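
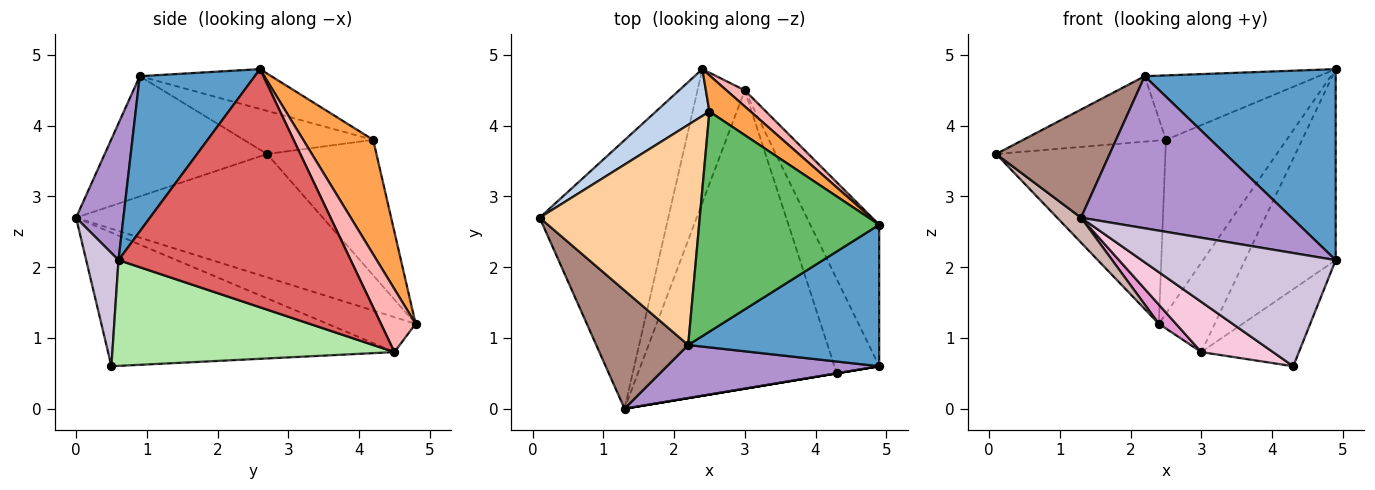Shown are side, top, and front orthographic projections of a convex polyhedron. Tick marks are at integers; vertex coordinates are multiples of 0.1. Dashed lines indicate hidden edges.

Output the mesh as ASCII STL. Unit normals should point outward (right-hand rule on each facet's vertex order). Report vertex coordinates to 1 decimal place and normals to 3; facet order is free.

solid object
 facet normal 0.436 -0.723 0.536
  outer loop
   vertex 2.2 0.9 4.7
   vertex 4.9 0.6 2.1
   vertex 4.9 2.6 4.8
  endloop
 endfacet
 facet normal -0.531 0.821 0.210
  outer loop
   vertex 2.5 4.2 3.8
   vertex 2.4 4.8 1.2
   vertex 0.1 2.7 3.6
  endloop
 endfacet
 facet normal 0.494 0.851 0.177
  outer loop
   vertex 2.5 4.2 3.8
   vertex 4.9 2.6 4.8
   vertex 2.4 4.8 1.2
  endloop
 endfacet
 facet normal -0.250 0.276 0.928
  outer loop
   vertex 2.5 4.2 3.8
   vertex 0.1 2.7 3.6
   vertex 2.2 0.9 4.7
  endloop
 endfacet
 facet normal -0.208 0.275 0.939
  outer loop
   vertex 2.5 4.2 3.8
   vertex 2.2 0.9 4.7
   vertex 4.9 2.6 4.8
  endloop
 endfacet
 facet normal 0.877 0.304 -0.371
  outer loop
   vertex 3.0 4.5 0.8
   vertex 4.9 0.6 2.1
   vertex 4.3 0.5 0.6
  endloop
 endfacet
 facet normal 0.899 0.351 -0.260
  outer loop
   vertex 3.0 4.5 0.8
   vertex 4.9 2.6 4.8
   vertex 4.9 0.6 2.1
  endloop
 endfacet
 facet normal 0.521 0.840 0.152
  outer loop
   vertex 3.0 4.5 0.8
   vertex 2.4 4.8 1.2
   vertex 4.9 2.6 4.8
  endloop
 endfacet
 facet normal 0.208 -0.924 0.322
  outer loop
   vertex 1.3 0.0 2.7
   vertex 4.9 0.6 2.1
   vertex 2.2 0.9 4.7
  endloop
 endfacet
 facet normal 0.164 -0.986 0.000
  outer loop
   vertex 1.3 0.0 2.7
   vertex 4.3 0.5 0.6
   vertex 4.9 0.6 2.1
  endloop
 endfacet
 facet normal -0.694 -0.486 0.531
  outer loop
   vertex 1.3 0.0 2.7
   vertex 2.2 0.9 4.7
   vertex 0.1 2.7 3.6
  endloop
 endfacet
 facet normal -0.691 -0.067 -0.720
  outer loop
   vertex 1.3 0.0 2.7
   vertex 0.1 2.7 3.6
   vertex 2.4 4.8 1.2
  endloop
 endfacet
 facet normal -0.590 -0.115 -0.799
  outer loop
   vertex 1.3 0.0 2.7
   vertex 2.4 4.8 1.2
   vertex 3.0 4.5 0.8
  endloop
 endfacet
 facet normal -0.552 -0.138 -0.822
  outer loop
   vertex 1.3 0.0 2.7
   vertex 3.0 4.5 0.8
   vertex 4.3 0.5 0.6
  endloop
 endfacet
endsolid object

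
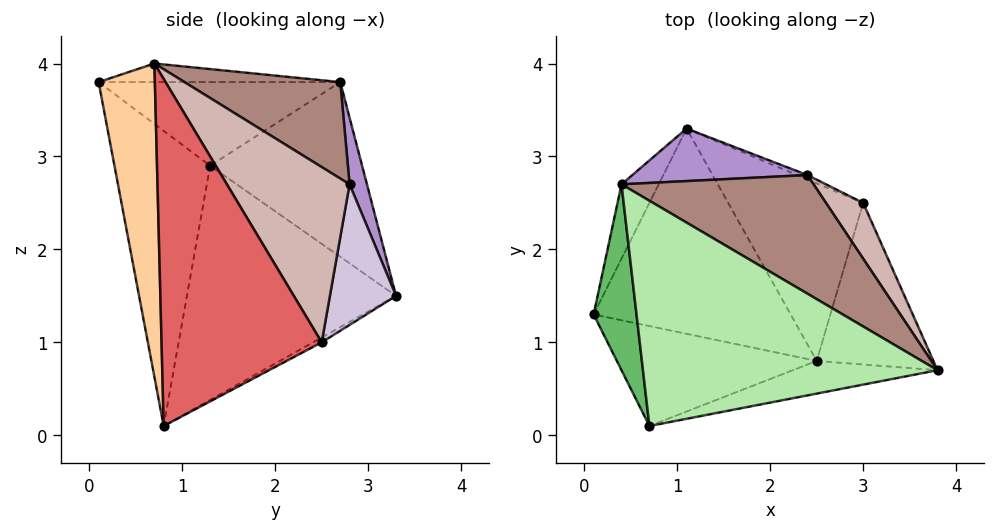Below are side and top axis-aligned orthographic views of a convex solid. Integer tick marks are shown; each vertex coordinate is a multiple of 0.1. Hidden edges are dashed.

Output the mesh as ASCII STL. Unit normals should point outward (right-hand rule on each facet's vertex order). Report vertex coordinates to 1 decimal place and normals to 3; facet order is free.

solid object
 facet normal -0.763 -0.068 -0.642
  outer loop
   vertex 2.5 0.8 0.1
   vertex 0.1 1.3 2.9
   vertex 1.1 3.3 1.5
  endloop
 endfacet
 facet normal -0.925 0.325 -0.197
  outer loop
   vertex 0.4 2.7 3.8
   vertex 1.1 3.3 1.5
   vertex 0.1 1.3 2.9
  endloop
 endfacet
 facet normal -0.636 -0.641 -0.430
  outer loop
   vertex 0.7 0.1 3.8
   vertex 0.1 1.3 2.9
   vertex 2.5 0.8 0.1
  endloop
 endfacet
 facet normal 0.195 -0.977 -0.090
  outer loop
   vertex 0.7 0.1 3.8
   vertex 2.5 0.8 0.1
   vertex 3.8 0.7 4.0
  endloop
 endfacet
 facet normal -0.885 -0.102 0.454
  outer loop
   vertex 0.7 0.1 3.8
   vertex 0.4 2.7 3.8
   vertex 0.1 1.3 2.9
  endloop
 endfacet
 facet normal -0.063 -0.007 0.998
  outer loop
   vertex 0.7 0.1 3.8
   vertex 3.8 0.7 4.0
   vertex 0.4 2.7 3.8
  endloop
 endfacet
 facet normal 0.942 -0.109 -0.317
  outer loop
   vertex 3.0 2.5 1.0
   vertex 3.8 0.7 4.0
   vertex 2.5 0.8 0.1
  endloop
 endfacet
 facet normal -0.031 0.475 -0.879
  outer loop
   vertex 3.0 2.5 1.0
   vertex 2.5 0.8 0.1
   vertex 1.1 3.3 1.5
  endloop
 endfacet
 facet normal 0.107 0.954 0.281
  outer loop
   vertex 2.4 2.8 2.7
   vertex 1.1 3.3 1.5
   vertex 0.4 2.7 3.8
  endloop
 endfacet
 facet normal 0.382 0.924 -0.028
  outer loop
   vertex 2.4 2.8 2.7
   vertex 3.0 2.5 1.0
   vertex 1.1 3.3 1.5
  endloop
 endfacet
 facet normal 0.342 0.649 0.680
  outer loop
   vertex 2.4 2.8 2.7
   vertex 0.4 2.7 3.8
   vertex 3.8 0.7 4.0
  endloop
 endfacet
 facet normal 0.771 0.615 0.164
  outer loop
   vertex 2.4 2.8 2.7
   vertex 3.8 0.7 4.0
   vertex 3.0 2.5 1.0
  endloop
 endfacet
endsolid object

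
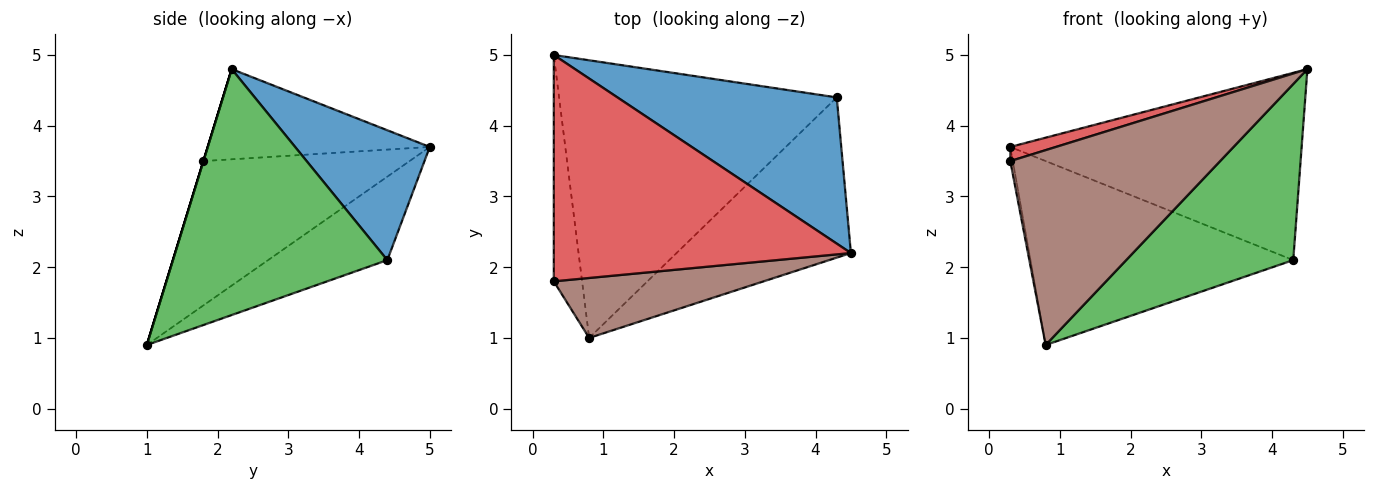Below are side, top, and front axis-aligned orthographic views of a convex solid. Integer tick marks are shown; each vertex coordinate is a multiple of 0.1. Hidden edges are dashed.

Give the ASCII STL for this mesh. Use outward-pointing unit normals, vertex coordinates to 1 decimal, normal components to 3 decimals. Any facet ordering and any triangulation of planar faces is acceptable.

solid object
 facet normal 0.342 0.741 0.578
  outer loop
   vertex 4.3 4.4 2.1
   vertex 0.3 5.0 3.7
   vertex 4.5 2.2 4.8
  endloop
 endfacet
 facet normal -0.243 0.536 -0.809
  outer loop
   vertex 4.3 4.4 2.1
   vertex 0.8 1.0 0.9
   vertex 0.3 5.0 3.7
  endloop
 endfacet
 facet normal 0.688 -0.536 -0.488
  outer loop
   vertex 4.3 4.4 2.1
   vertex 4.5 2.2 4.8
   vertex 0.8 1.0 0.9
  endloop
 endfacet
 facet normal -0.290 -0.060 0.955
  outer loop
   vertex 0.3 1.8 3.5
   vertex 4.5 2.2 4.8
   vertex 0.3 5.0 3.7
  endloop
 endfacet
 facet normal -0.981 0.012 -0.192
  outer loop
   vertex 0.3 1.8 3.5
   vertex 0.3 5.0 3.7
   vertex 0.8 1.0 0.9
  endloop
 endfacet
 facet normal 0.000 -0.956 0.294
  outer loop
   vertex 0.3 1.8 3.5
   vertex 0.8 1.0 0.9
   vertex 4.5 2.2 4.8
  endloop
 endfacet
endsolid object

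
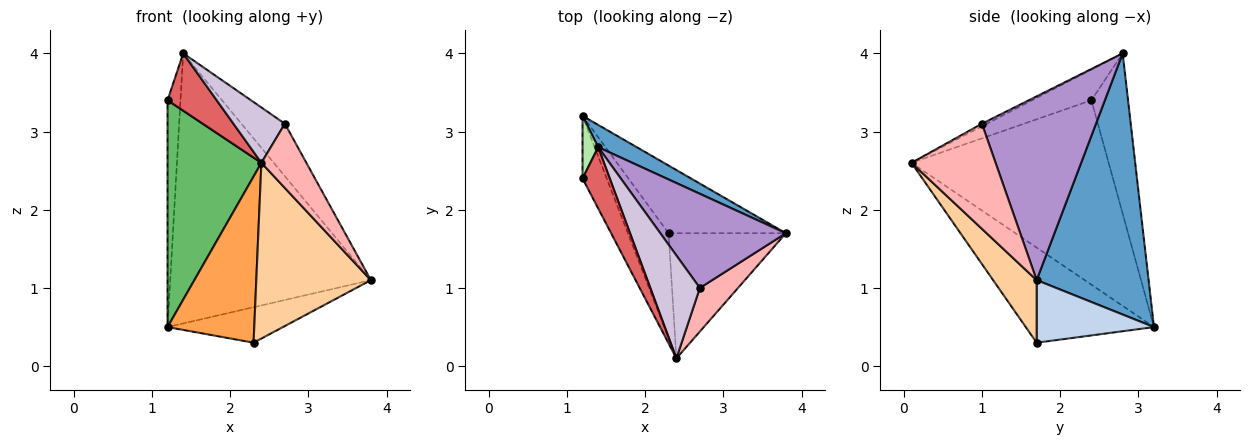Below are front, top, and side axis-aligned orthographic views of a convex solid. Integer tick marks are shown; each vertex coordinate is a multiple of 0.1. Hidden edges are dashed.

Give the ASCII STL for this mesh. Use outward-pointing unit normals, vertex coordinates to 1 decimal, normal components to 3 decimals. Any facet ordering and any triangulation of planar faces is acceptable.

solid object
 facet normal 0.486 0.871 0.072
  outer loop
   vertex 1.4 2.8 4.0
   vertex 3.8 1.7 1.1
   vertex 1.2 3.2 0.5
  endloop
 endfacet
 facet normal 0.427 0.420 -0.801
  outer loop
   vertex 2.3 1.7 0.3
   vertex 1.2 3.2 0.5
   vertex 3.8 1.7 1.1
  endloop
 endfacet
 facet normal -0.781 -0.528 -0.333
  outer loop
   vertex 2.3 1.7 0.3
   vertex 2.4 0.1 2.6
   vertex 1.2 3.2 0.5
  endloop
 endfacet
 facet normal 0.296 -0.778 -0.554
  outer loop
   vertex 2.3 1.7 0.3
   vertex 3.8 1.7 1.1
   vertex 2.4 0.1 2.6
  endloop
 endfacet
 facet normal -0.897 -0.427 -0.118
  outer loop
   vertex 1.2 2.4 3.4
   vertex 1.2 3.2 0.5
   vertex 2.4 0.1 2.6
  endloop
 endfacet
 facet normal -0.939 0.332 0.092
  outer loop
   vertex 1.2 2.4 3.4
   vertex 1.4 2.8 4.0
   vertex 1.2 3.2 0.5
  endloop
 endfacet
 facet normal -0.636 -0.528 0.564
  outer loop
   vertex 1.2 2.4 3.4
   vertex 2.4 0.1 2.6
   vertex 1.4 2.8 4.0
  endloop
 endfacet
 facet normal 0.840 -0.449 0.305
  outer loop
   vertex 2.7 1.0 3.1
   vertex 2.4 0.1 2.6
   vertex 3.8 1.7 1.1
  endloop
 endfacet
 facet normal 0.788 0.300 0.538
  outer loop
   vertex 2.7 1.0 3.1
   vertex 3.8 1.7 1.1
   vertex 1.4 2.8 4.0
  endloop
 endfacet
 facet normal -0.046 -0.473 0.880
  outer loop
   vertex 2.7 1.0 3.1
   vertex 1.4 2.8 4.0
   vertex 2.4 0.1 2.6
  endloop
 endfacet
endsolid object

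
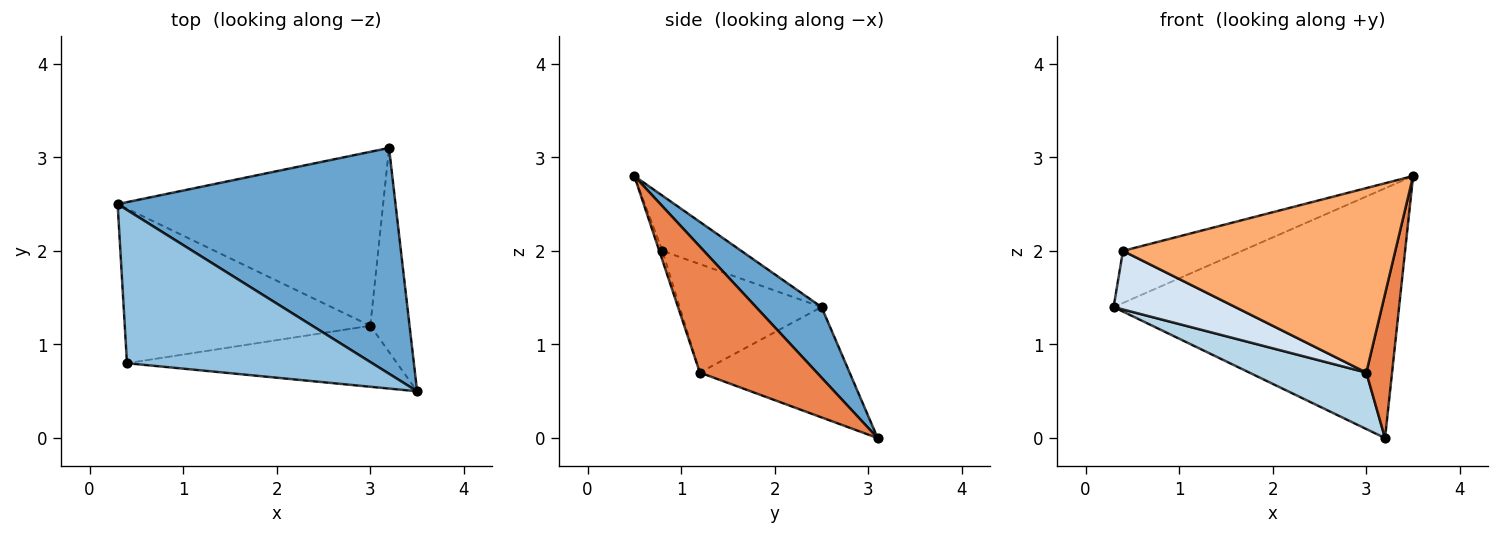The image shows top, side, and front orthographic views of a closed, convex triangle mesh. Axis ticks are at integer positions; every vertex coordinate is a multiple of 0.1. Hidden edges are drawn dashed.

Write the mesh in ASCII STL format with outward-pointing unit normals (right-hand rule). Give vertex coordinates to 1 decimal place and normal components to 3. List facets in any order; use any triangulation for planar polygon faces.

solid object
 facet normal 0.168 0.731 0.661
  outer loop
   vertex 3.2 3.1 0.0
   vertex 0.3 2.5 1.4
   vertex 3.5 0.5 2.8
  endloop
 endfacet
 facet normal -0.209 0.315 0.926
  outer loop
   vertex 0.4 0.8 2.0
   vertex 3.5 0.5 2.8
   vertex 0.3 2.5 1.4
  endloop
 endfacet
 facet normal -0.368 -0.287 -0.885
  outer loop
   vertex 3.0 1.2 0.7
   vertex 0.3 2.5 1.4
   vertex 3.2 3.1 0.0
  endloop
 endfacet
 facet normal -0.382 -0.328 -0.864
  outer loop
   vertex 3.0 1.2 0.7
   vertex 0.4 0.8 2.0
   vertex 0.3 2.5 1.4
  endloop
 endfacet
 facet normal 0.934 -0.206 -0.291
  outer loop
   vertex 3.0 1.2 0.7
   vertex 3.2 3.1 0.0
   vertex 3.5 0.5 2.8
  endloop
 endfacet
 facet normal -0.011 -0.949 -0.314
  outer loop
   vertex 3.0 1.2 0.7
   vertex 3.5 0.5 2.8
   vertex 0.4 0.8 2.0
  endloop
 endfacet
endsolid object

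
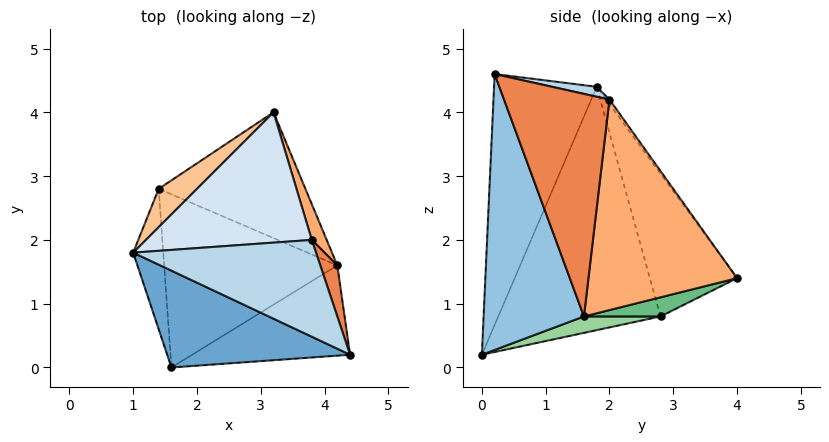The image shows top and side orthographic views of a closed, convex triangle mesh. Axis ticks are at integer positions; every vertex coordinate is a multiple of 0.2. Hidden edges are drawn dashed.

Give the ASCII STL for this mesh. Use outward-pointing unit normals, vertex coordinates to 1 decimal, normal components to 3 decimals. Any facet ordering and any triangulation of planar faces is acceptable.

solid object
 facet normal -0.420 -0.854 0.306
  outer loop
   vertex 1.6 0.0 0.2
   vertex 4.4 0.2 4.6
   vertex 1.0 1.8 4.4
  endloop
 endfacet
 facet normal 0.549 -0.774 -0.314
  outer loop
   vertex 4.2 1.6 0.8
   vertex 4.4 0.2 4.6
   vertex 1.6 0.0 0.2
  endloop
 endfacet
 facet normal 0.053 0.233 0.971
  outer loop
   vertex 3.8 2.0 4.2
   vertex 1.0 1.8 4.4
   vertex 4.4 0.2 4.6
  endloop
 endfacet
 facet normal -0.016 0.812 0.583
  outer loop
   vertex 3.8 2.0 4.2
   vertex 3.2 4.0 1.4
   vertex 1.0 1.8 4.4
  endloop
 endfacet
 facet normal 0.941 0.330 0.072
  outer loop
   vertex 3.8 2.0 4.2
   vertex 4.4 0.2 4.6
   vertex 4.2 1.6 0.8
  endloop
 endfacet
 facet normal 0.927 0.370 0.066
  outer loop
   vertex 3.8 2.0 4.2
   vertex 4.2 1.6 0.8
   vertex 3.2 4.0 1.4
  endloop
 endfacet
 facet normal -0.583 0.797 0.157
  outer loop
   vertex 1.4 2.8 0.8
   vertex 1.0 1.8 4.4
   vertex 3.2 4.0 1.4
  endloop
 endfacet
 facet normal -0.991 -0.045 -0.123
  outer loop
   vertex 1.4 2.8 0.8
   vertex 1.6 0.0 0.2
   vertex 1.0 1.8 4.4
  endloop
 endfacet
 facet normal 0.124 0.289 -0.949
  outer loop
   vertex 1.4 2.8 0.8
   vertex 3.2 4.0 1.4
   vertex 4.2 1.6 0.8
  endloop
 endfacet
 facet normal 0.092 0.215 -0.972
  outer loop
   vertex 1.4 2.8 0.8
   vertex 4.2 1.6 0.8
   vertex 1.6 0.0 0.2
  endloop
 endfacet
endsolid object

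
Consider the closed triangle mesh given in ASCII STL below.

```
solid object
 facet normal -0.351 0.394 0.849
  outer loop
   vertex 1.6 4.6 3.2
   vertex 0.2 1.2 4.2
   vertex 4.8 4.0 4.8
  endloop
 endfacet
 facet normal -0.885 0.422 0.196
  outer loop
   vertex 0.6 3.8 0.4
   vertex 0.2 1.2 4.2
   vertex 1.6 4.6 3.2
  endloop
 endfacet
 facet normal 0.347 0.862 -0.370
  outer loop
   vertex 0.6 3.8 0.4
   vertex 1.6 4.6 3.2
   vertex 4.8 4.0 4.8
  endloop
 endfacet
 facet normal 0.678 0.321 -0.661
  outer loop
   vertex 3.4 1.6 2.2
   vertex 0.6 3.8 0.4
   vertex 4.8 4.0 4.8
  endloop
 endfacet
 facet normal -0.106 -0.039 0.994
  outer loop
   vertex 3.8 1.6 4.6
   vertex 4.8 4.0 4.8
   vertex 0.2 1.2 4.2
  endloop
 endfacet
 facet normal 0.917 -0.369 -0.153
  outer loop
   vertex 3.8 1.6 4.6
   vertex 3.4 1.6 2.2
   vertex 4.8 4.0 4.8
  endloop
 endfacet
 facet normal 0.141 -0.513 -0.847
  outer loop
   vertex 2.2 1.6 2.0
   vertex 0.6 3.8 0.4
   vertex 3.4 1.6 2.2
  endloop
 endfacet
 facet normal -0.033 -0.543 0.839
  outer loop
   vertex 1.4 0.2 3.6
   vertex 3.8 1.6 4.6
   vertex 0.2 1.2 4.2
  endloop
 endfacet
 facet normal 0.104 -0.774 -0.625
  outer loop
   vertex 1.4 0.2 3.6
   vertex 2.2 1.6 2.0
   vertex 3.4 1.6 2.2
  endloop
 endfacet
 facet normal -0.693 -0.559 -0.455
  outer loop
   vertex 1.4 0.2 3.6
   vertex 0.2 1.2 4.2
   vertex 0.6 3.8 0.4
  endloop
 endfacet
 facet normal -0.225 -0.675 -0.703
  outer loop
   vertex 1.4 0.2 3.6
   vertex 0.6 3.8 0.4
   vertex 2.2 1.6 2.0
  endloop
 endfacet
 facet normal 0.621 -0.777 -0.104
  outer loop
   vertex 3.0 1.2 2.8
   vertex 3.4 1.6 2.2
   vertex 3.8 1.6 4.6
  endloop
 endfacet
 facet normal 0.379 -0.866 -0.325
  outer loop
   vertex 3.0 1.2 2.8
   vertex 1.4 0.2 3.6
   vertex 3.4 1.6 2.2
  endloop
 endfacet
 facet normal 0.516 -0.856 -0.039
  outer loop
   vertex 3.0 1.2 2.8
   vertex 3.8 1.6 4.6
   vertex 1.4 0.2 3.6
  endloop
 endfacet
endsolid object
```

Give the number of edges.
21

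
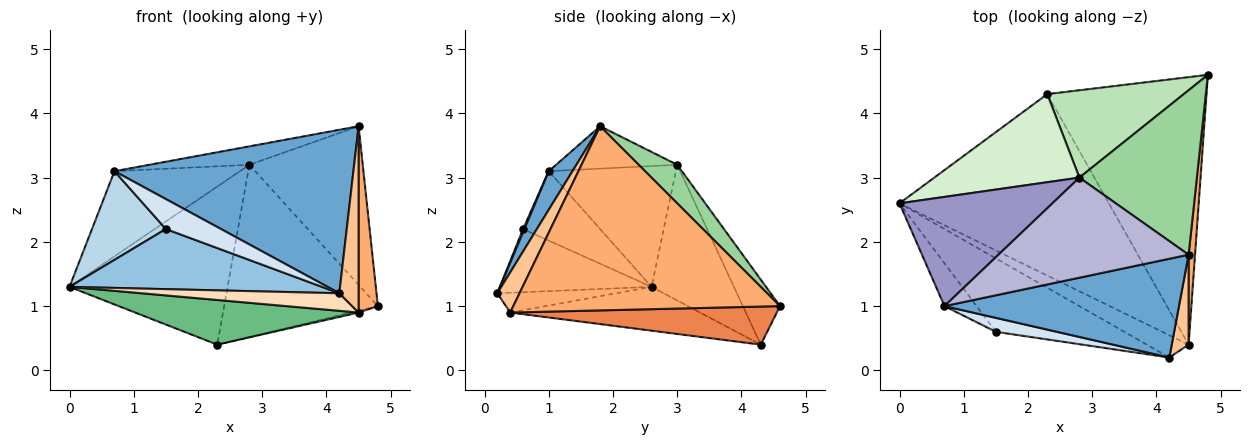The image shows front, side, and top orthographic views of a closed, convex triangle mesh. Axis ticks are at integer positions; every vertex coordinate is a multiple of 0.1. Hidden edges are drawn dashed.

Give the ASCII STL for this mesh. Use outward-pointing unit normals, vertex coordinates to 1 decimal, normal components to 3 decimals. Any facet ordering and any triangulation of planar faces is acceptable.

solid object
 facet normal 0.085 -0.853 0.515
  outer loop
   vertex 0.7 1.0 3.1
   vertex 4.2 0.2 1.2
   vertex 4.5 1.8 3.8
  endloop
 endfacet
 facet normal -0.356 -0.592 -0.723
  outer loop
   vertex 1.5 0.6 2.2
   vertex 0.0 2.6 1.3
   vertex 4.2 0.2 1.2
  endloop
 endfacet
 facet normal -0.685 -0.656 -0.317
  outer loop
   vertex 1.5 0.6 2.2
   vertex 0.7 1.0 3.1
   vertex 0.0 2.6 1.3
  endloop
 endfacet
 facet normal 0.022 -0.906 0.422
  outer loop
   vertex 1.5 0.6 2.2
   vertex 4.2 0.2 1.2
   vertex 0.7 1.0 3.1
  endloop
 endfacet
 facet normal 0.233 0.007 -0.973
  outer loop
   vertex 4.5 0.4 0.9
   vertex 2.3 4.3 0.4
   vertex 4.8 4.6 1.0
  endloop
 endfacet
 facet normal 0.997 -0.072 0.035
  outer loop
   vertex 4.5 0.4 0.9
   vertex 4.8 4.6 1.0
   vertex 4.5 1.8 3.8
  endloop
 endfacet
 facet normal 0.719 -0.626 0.302
  outer loop
   vertex 4.5 0.4 0.9
   vertex 4.5 1.8 3.8
   vertex 4.2 0.2 1.2
  endloop
 endfacet
 facet normal -0.349 -0.580 -0.736
  outer loop
   vertex 4.5 0.4 0.9
   vertex 4.2 0.2 1.2
   vertex 0.0 2.6 1.3
  endloop
 endfacet
 facet normal -0.199 -0.234 -0.952
  outer loop
   vertex 4.5 0.4 0.9
   vertex 0.0 2.6 1.3
   vertex 2.3 4.3 0.4
  endloop
 endfacet
 facet normal 0.230 0.676 0.700
  outer loop
   vertex 2.8 3.0 3.2
   vertex 4.5 1.8 3.8
   vertex 4.8 4.6 1.0
  endloop
 endfacet
 facet normal -0.211 0.872 0.442
  outer loop
   vertex 2.8 3.0 3.2
   vertex 4.8 4.6 1.0
   vertex 2.3 4.3 0.4
  endloop
 endfacet
 facet normal -0.414 0.795 0.443
  outer loop
   vertex 2.8 3.0 3.2
   vertex 2.3 4.3 0.4
   vertex 0.0 2.6 1.3
  endloop
 endfacet
 facet normal -0.529 0.522 0.669
  outer loop
   vertex 2.8 3.0 3.2
   vertex 0.0 2.6 1.3
   vertex 0.7 1.0 3.1
  endloop
 endfacet
 facet normal -0.214 0.177 0.961
  outer loop
   vertex 2.8 3.0 3.2
   vertex 0.7 1.0 3.1
   vertex 4.5 1.8 3.8
  endloop
 endfacet
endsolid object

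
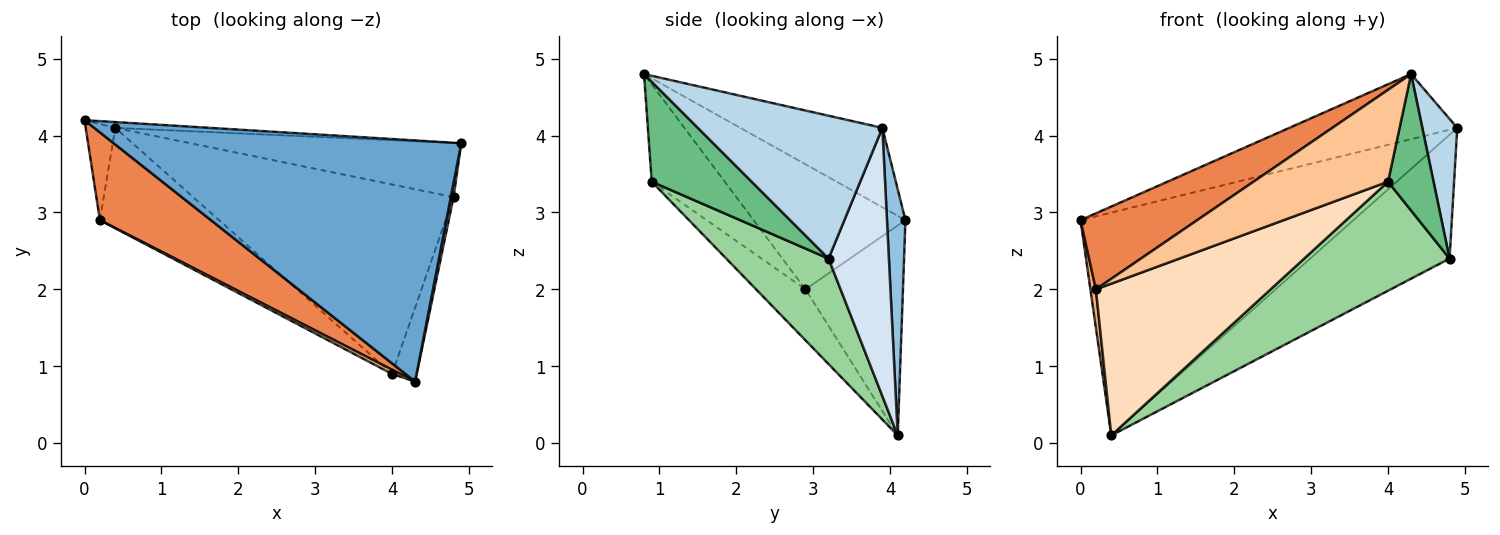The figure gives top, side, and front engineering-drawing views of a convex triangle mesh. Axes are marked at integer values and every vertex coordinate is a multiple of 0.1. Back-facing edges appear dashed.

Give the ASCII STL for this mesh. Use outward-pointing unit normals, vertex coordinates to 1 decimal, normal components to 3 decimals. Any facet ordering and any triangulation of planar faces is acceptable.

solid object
 facet normal -0.215 0.255 0.943
  outer loop
   vertex 4.3 0.8 4.8
   vertex 4.9 3.9 4.1
   vertex 0.0 4.2 2.9
  endloop
 endfacet
 facet normal 0.067 0.997 -0.026
  outer loop
   vertex 0.4 4.1 0.1
   vertex 0.0 4.2 2.9
   vertex 4.9 3.9 4.1
  endloop
 endfacet
 facet normal 0.982 -0.186 0.019
  outer loop
   vertex 4.8 3.2 2.4
   vertex 4.9 3.9 4.1
   vertex 4.3 0.8 4.8
  endloop
 endfacet
 facet normal 0.369 0.852 -0.372
  outer loop
   vertex 4.8 3.2 2.4
   vertex 0.4 4.1 0.1
   vertex 4.9 3.9 4.1
  endloop
 endfacet
 facet normal -0.648 -0.498 0.576
  outer loop
   vertex 0.2 2.9 2.0
   vertex 4.3 0.8 4.8
   vertex 0.0 4.2 2.9
  endloop
 endfacet
 facet normal -0.989 -0.056 -0.139
  outer loop
   vertex 0.2 2.9 2.0
   vertex 0.0 4.2 2.9
   vertex 0.4 4.1 0.1
  endloop
 endfacet
 facet normal -0.477 -0.878 0.039
  outer loop
   vertex 4.0 0.9 3.4
   vertex 4.3 0.8 4.8
   vertex 0.2 2.9 2.0
  endloop
 endfacet
 facet normal -0.229 -0.812 -0.537
  outer loop
   vertex 4.0 0.9 3.4
   vertex 0.2 2.9 2.0
   vertex 0.4 4.1 0.1
  endloop
 endfacet
 facet normal 0.888 -0.404 -0.219
  outer loop
   vertex 4.0 0.9 3.4
   vertex 4.8 3.2 2.4
   vertex 4.3 0.8 4.8
  endloop
 endfacet
 facet normal 0.331 -0.471 -0.818
  outer loop
   vertex 4.0 0.9 3.4
   vertex 0.4 4.1 0.1
   vertex 4.8 3.2 2.4
  endloop
 endfacet
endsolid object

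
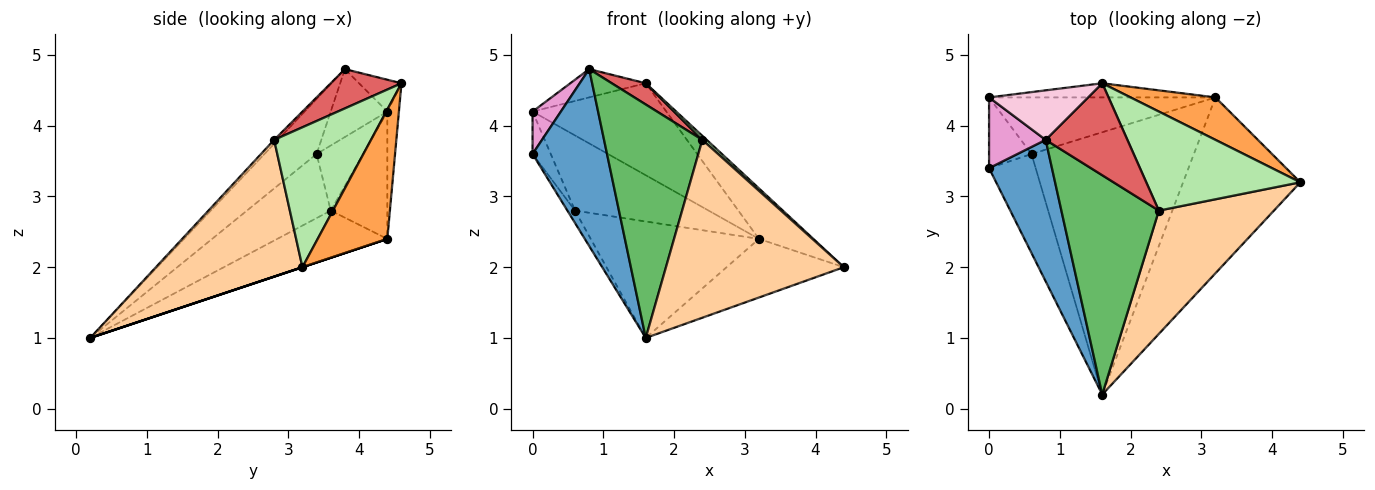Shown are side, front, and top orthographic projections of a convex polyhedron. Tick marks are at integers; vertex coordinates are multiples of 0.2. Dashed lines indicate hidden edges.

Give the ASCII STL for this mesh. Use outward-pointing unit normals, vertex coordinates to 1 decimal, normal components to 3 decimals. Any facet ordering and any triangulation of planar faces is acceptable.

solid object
 facet normal -0.480 -0.685 0.548
  outer loop
   vertex 0.8 3.8 4.8
   vertex 0.0 3.4 3.6
   vertex 1.6 0.2 1.0
  endloop
 endfacet
 facet normal 0.000 0.316 -0.949
  outer loop
   vertex 3.2 4.4 2.4
   vertex 4.4 3.2 2.0
   vertex 1.6 0.2 1.0
  endloop
 endfacet
 facet normal 0.700 0.547 0.459
  outer loop
   vertex 3.2 4.4 2.4
   vertex 1.6 4.6 4.6
   vertex 4.4 3.2 2.0
  endloop
 endfacet
 facet normal 0.561 -0.681 0.472
  outer loop
   vertex 2.4 2.8 3.8
   vertex 1.6 0.2 1.0
   vertex 4.4 3.2 2.0
  endloop
 endfacet
 facet normal -0.028 -0.729 0.684
  outer loop
   vertex 2.4 2.8 3.8
   vertex 0.8 3.8 4.8
   vertex 1.6 0.2 1.0
  endloop
 endfacet
 facet normal 0.672 -0.030 0.740
  outer loop
   vertex 2.4 2.8 3.8
   vertex 4.4 3.2 2.0
   vertex 1.6 4.6 4.6
  endloop
 endfacet
 facet normal 0.424 -0.204 0.882
  outer loop
   vertex 2.4 2.8 3.8
   vertex 1.6 4.6 4.6
   vertex 0.8 3.8 4.8
  endloop
 endfacet
 facet normal -0.807 0.073 -0.587
  outer loop
   vertex 0.6 3.6 2.8
   vertex 1.6 0.2 1.0
   vertex 0.0 3.4 3.6
  endloop
 endfacet
 facet normal -0.257 0.392 -0.883
  outer loop
   vertex 0.6 3.6 2.8
   vertex 3.2 4.4 2.4
   vertex 1.6 0.2 1.0
  endloop
 endfacet
 facet normal -0.085 0.985 -0.152
  outer loop
   vertex 0.0 4.4 4.2
   vertex 1.6 4.6 4.6
   vertex 3.2 4.4 2.4
  endloop
 endfacet
 facet normal -0.320 0.757 -0.570
  outer loop
   vertex 0.0 4.4 4.2
   vertex 3.2 4.4 2.4
   vertex 0.6 3.6 2.8
  endloop
 endfacet
 facet normal -0.796 0.311 -0.519
  outer loop
   vertex 0.0 4.4 4.2
   vertex 0.6 3.6 2.8
   vertex 0.0 3.4 3.6
  endloop
 endfacet
 facet normal -0.717 -0.359 0.598
  outer loop
   vertex 0.0 4.4 4.2
   vertex 0.0 3.4 3.6
   vertex 0.8 3.8 4.8
  endloop
 endfacet
 facet normal -0.269 0.478 0.836
  outer loop
   vertex 0.0 4.4 4.2
   vertex 0.8 3.8 4.8
   vertex 1.6 4.6 4.6
  endloop
 endfacet
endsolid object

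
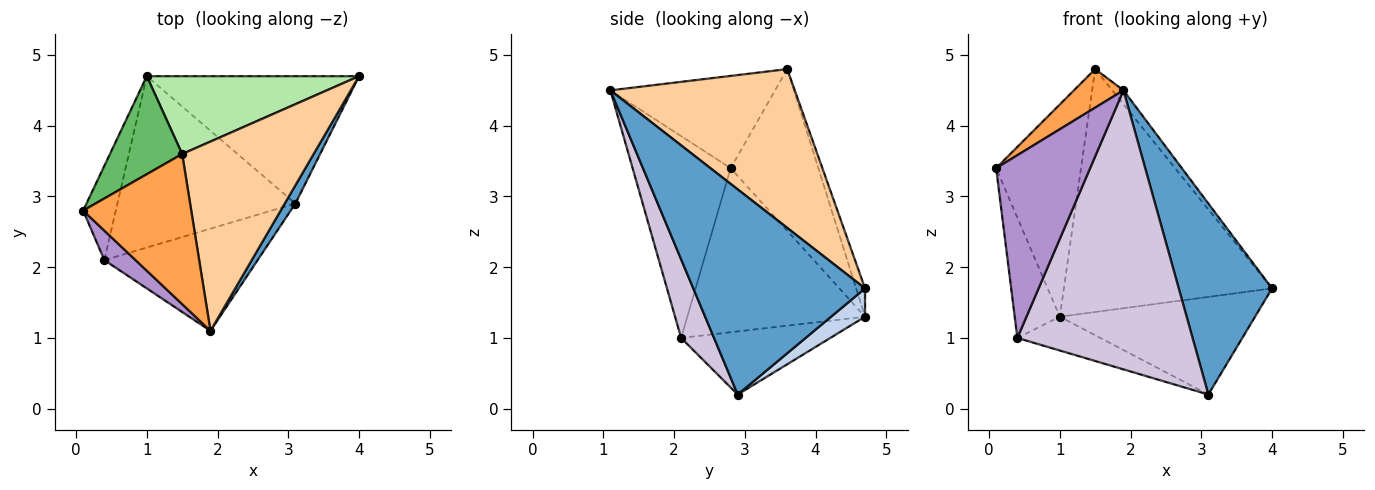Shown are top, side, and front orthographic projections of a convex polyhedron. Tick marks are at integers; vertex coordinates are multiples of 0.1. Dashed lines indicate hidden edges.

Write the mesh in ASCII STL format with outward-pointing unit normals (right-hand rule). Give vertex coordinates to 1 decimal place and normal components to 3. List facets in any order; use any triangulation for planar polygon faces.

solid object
 facet normal 0.878 -0.477 0.045
  outer loop
   vertex 3.1 2.9 0.2
   vertex 4.0 4.7 1.7
   vertex 1.9 1.1 4.5
  endloop
 endfacet
 facet normal 0.105 0.605 -0.789
  outer loop
   vertex 1.0 4.7 1.3
   vertex 4.0 4.7 1.7
   vertex 3.1 2.9 0.2
  endloop
 endfacet
 facet normal -0.637 -0.192 0.747
  outer loop
   vertex 1.5 3.6 4.8
   vertex 0.1 2.8 3.4
   vertex 1.9 1.1 4.5
  endloop
 endfacet
 facet normal 0.769 0.047 0.637
  outer loop
   vertex 1.5 3.6 4.8
   vertex 1.9 1.1 4.5
   vertex 4.0 4.7 1.7
  endloop
 endfacet
 facet normal -0.684 0.662 0.306
  outer loop
   vertex 1.5 3.6 4.8
   vertex 1.0 4.7 1.3
   vertex 0.1 2.8 3.4
  endloop
 endfacet
 facet normal -0.041 0.952 0.305
  outer loop
   vertex 1.5 3.6 4.8
   vertex 4.0 4.7 1.7
   vertex 1.0 4.7 1.3
  endloop
 endfacet
 facet normal -0.952 0.241 -0.189
  outer loop
   vertex 0.4 2.1 1.0
   vertex 0.1 2.8 3.4
   vertex 1.0 4.7 1.3
  endloop
 endfacet
 facet normal -0.329 0.183 -0.927
  outer loop
   vertex 0.4 2.1 1.0
   vertex 1.0 4.7 1.3
   vertex 3.1 2.9 0.2
  endloop
 endfacet
 facet normal -0.717 -0.688 0.111
  outer loop
   vertex 0.4 2.1 1.0
   vertex 1.9 1.1 4.5
   vertex 0.1 2.8 3.4
  endloop
 endfacet
 facet normal 0.174 -0.925 -0.339
  outer loop
   vertex 0.4 2.1 1.0
   vertex 3.1 2.9 0.2
   vertex 1.9 1.1 4.5
  endloop
 endfacet
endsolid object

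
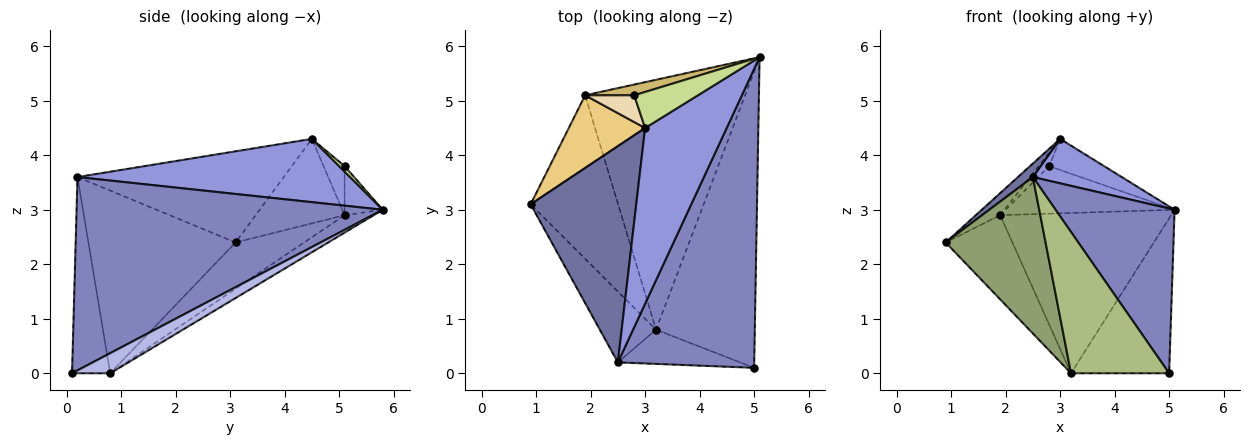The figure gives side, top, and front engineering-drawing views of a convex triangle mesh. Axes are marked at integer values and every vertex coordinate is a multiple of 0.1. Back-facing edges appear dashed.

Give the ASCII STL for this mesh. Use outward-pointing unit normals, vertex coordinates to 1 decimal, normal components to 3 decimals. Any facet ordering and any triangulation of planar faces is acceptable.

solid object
 facet normal -0.653 -0.047 0.756
  outer loop
   vertex 2.5 0.2 3.6
   vertex 3.0 4.5 4.3
   vertex 0.9 3.1 2.4
  endloop
 endfacet
 facet normal 0.779 -0.303 0.549
  outer loop
   vertex 2.5 0.2 3.6
   vertex 5.0 0.1 0.0
   vertex 5.1 5.8 3.0
  endloop
 endfacet
 facet normal 0.601 -0.196 0.775
  outer loop
   vertex 2.5 0.2 3.6
   vertex 5.1 5.8 3.0
   vertex 3.0 4.5 4.3
  endloop
 endfacet
 facet normal 0.177 0.456 -0.872
  outer loop
   vertex 3.2 0.8 0.0
   vertex 5.1 5.8 3.0
   vertex 5.0 0.1 0.0
  endloop
 endfacet
 facet normal -0.802 -0.544 -0.247
  outer loop
   vertex 3.2 0.8 0.0
   vertex 2.5 0.2 3.6
   vertex 0.9 3.1 2.4
  endloop
 endfacet
 facet normal -0.354 -0.909 -0.220
  outer loop
   vertex 3.2 0.8 0.0
   vertex 5.0 0.1 0.0
   vertex 2.5 0.2 3.6
  endloop
 endfacet
 facet normal 0.065 0.651 0.756
  outer loop
   vertex 2.8 5.1 3.8
   vertex 3.0 4.5 4.3
   vertex 5.1 5.8 3.0
  endloop
 endfacet
 facet normal -0.426 0.414 -0.805
  outer loop
   vertex 1.9 5.1 2.9
   vertex 3.2 0.8 0.0
   vertex 0.9 3.1 2.4
  endloop
 endfacet
 facet normal -0.091 0.538 -0.838
  outer loop
   vertex 1.9 5.1 2.9
   vertex 5.1 5.8 3.0
   vertex 3.2 0.8 0.0
  endloop
 endfacet
 facet normal -0.215 0.953 0.215
  outer loop
   vertex 1.9 5.1 2.9
   vertex 2.8 5.1 3.8
   vertex 5.1 5.8 3.0
  endloop
 endfacet
 facet normal -0.727 0.199 0.657
  outer loop
   vertex 1.9 5.1 2.9
   vertex 0.9 3.1 2.4
   vertex 3.0 4.5 4.3
  endloop
 endfacet
 facet normal -0.667 0.333 0.667
  outer loop
   vertex 1.9 5.1 2.9
   vertex 3.0 4.5 4.3
   vertex 2.8 5.1 3.8
  endloop
 endfacet
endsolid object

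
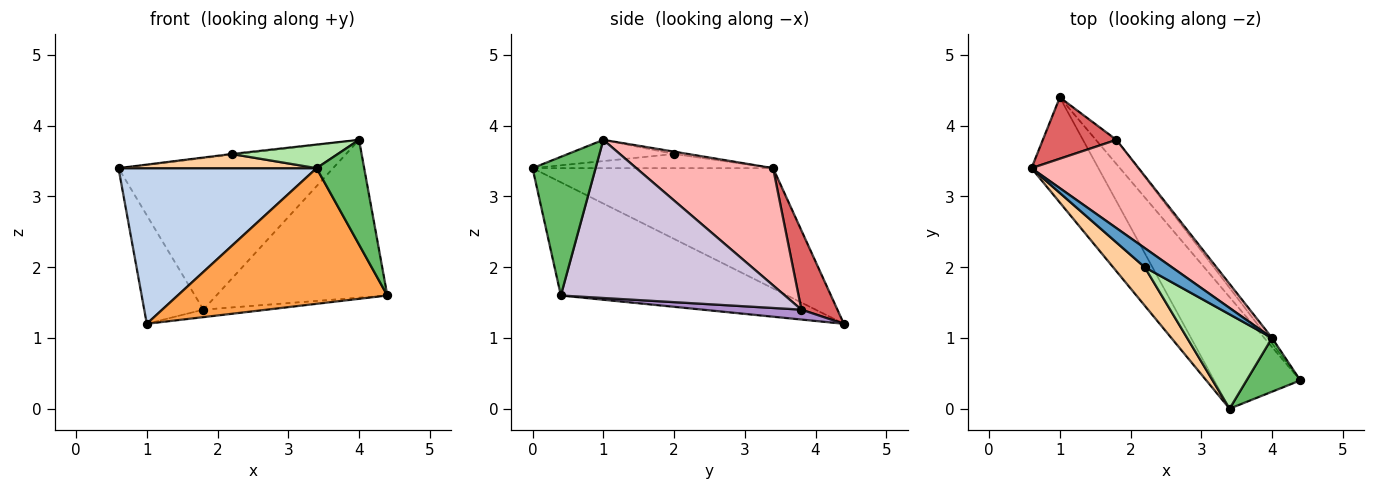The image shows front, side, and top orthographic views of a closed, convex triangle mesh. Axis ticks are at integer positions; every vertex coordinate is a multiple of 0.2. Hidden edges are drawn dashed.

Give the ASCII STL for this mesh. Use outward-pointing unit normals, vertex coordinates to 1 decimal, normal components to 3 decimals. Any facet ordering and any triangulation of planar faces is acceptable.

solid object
 facet normal -0.087 0.043 0.995
  outer loop
   vertex 2.2 2.0 3.6
   vertex 4.0 1.0 3.8
   vertex 0.6 3.4 3.4
  endloop
 endfacet
 facet normal -0.709 -0.584 -0.394
  outer loop
   vertex 3.4 0.0 3.4
   vertex 0.6 3.4 3.4
   vertex 1.0 4.4 1.2
  endloop
 endfacet
 facet normal -0.641 -0.593 -0.488
  outer loop
   vertex 3.4 0.0 3.4
   vertex 1.0 4.4 1.2
   vertex 4.4 0.4 1.6
  endloop
 endfacet
 facet normal -0.387 -0.319 0.865
  outer loop
   vertex 3.4 0.0 3.4
   vertex 2.2 2.0 3.6
   vertex 0.6 3.4 3.4
  endloop
 endfacet
 facet normal 0.762 -0.576 0.296
  outer loop
   vertex 3.4 0.0 3.4
   vertex 4.4 0.4 1.6
   vertex 4.0 1.0 3.8
  endloop
 endfacet
 facet normal -0.236 -0.236 0.943
  outer loop
   vertex 3.4 0.0 3.4
   vertex 4.0 1.0 3.8
   vertex 2.2 2.0 3.6
  endloop
 endfacet
 facet normal 0.468 0.769 0.435
  outer loop
   vertex 1.8 3.8 1.4
   vertex 1.0 4.4 1.2
   vertex 0.6 3.4 3.4
  endloop
 endfacet
 facet normal 0.482 0.757 0.441
  outer loop
   vertex 1.8 3.8 1.4
   vertex 0.6 3.4 3.4
   vertex 4.0 1.0 3.8
  endloop
 endfacet
 facet normal 0.419 0.269 -0.867
  outer loop
   vertex 1.8 3.8 1.4
   vertex 4.4 0.4 1.6
   vertex 1.0 4.4 1.2
  endloop
 endfacet
 facet normal 0.795 0.607 -0.021
  outer loop
   vertex 1.8 3.8 1.4
   vertex 4.0 1.0 3.8
   vertex 4.4 0.4 1.6
  endloop
 endfacet
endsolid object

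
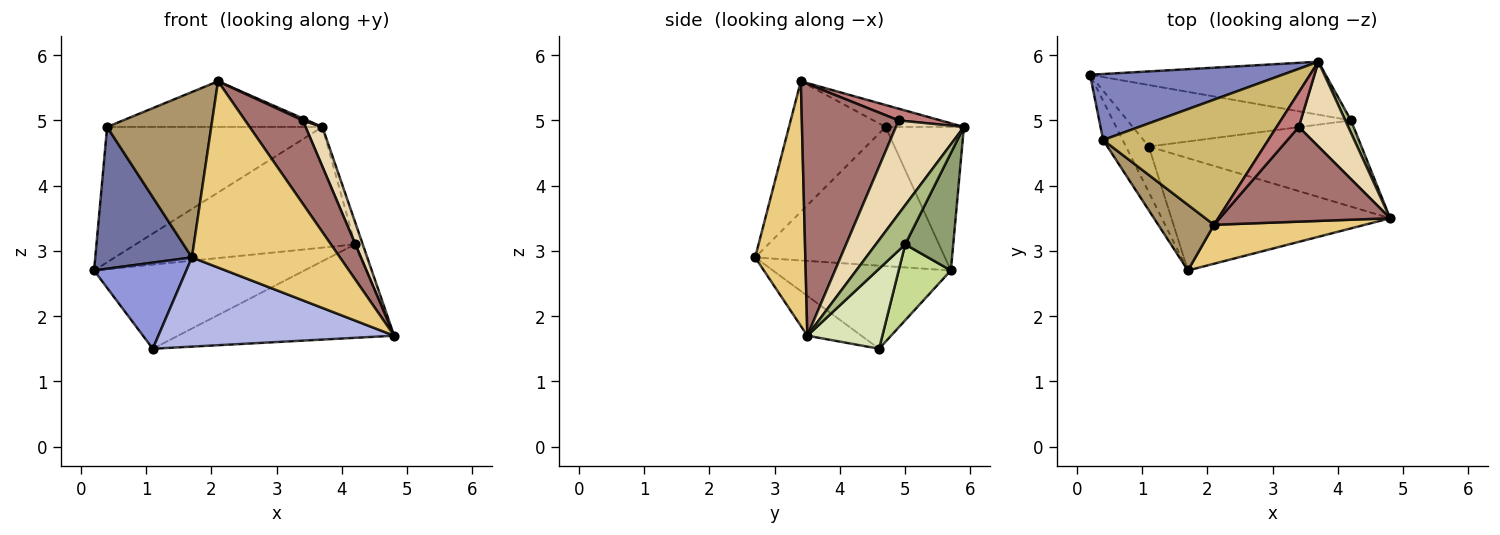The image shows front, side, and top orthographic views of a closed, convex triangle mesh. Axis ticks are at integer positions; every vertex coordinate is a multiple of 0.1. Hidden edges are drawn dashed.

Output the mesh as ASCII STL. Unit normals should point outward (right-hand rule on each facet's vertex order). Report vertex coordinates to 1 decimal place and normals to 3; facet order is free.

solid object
 facet normal -0.884 -0.450 -0.124
  outer loop
   vertex 0.4 4.7 4.9
   vertex 0.2 5.7 2.7
   vertex 1.7 2.7 2.9
  endloop
 endfacet
 facet normal -0.311 0.854 0.417
  outer loop
   vertex 0.4 4.7 4.9
   vertex 3.7 5.9 4.9
   vertex 0.2 5.7 2.7
  endloop
 endfacet
 facet normal -0.863 -0.447 -0.237
  outer loop
   vertex 1.1 4.6 1.5
   vertex 1.7 2.7 2.9
   vertex 0.2 5.7 2.7
  endloop
 endfacet
 facet normal -0.141 -0.616 -0.775
  outer loop
   vertex 1.1 4.6 1.5
   vertex 4.8 3.5 1.7
   vertex 1.7 2.7 2.9
  endloop
 endfacet
 facet normal 0.197 0.898 -0.394
  outer loop
   vertex 4.2 5.0 3.1
   vertex 0.2 5.7 2.7
   vertex 3.7 5.9 4.9
  endloop
 endfacet
 facet normal 0.957 0.253 0.140
  outer loop
   vertex 4.2 5.0 3.1
   vertex 3.7 5.9 4.9
   vertex 4.8 3.5 1.7
  endloop
 endfacet
 facet normal 0.196 0.792 -0.578
  outer loop
   vertex 4.2 5.0 3.1
   vertex 1.1 4.6 1.5
   vertex 0.2 5.7 2.7
  endloop
 endfacet
 facet normal 0.247 0.712 -0.657
  outer loop
   vertex 4.2 5.0 3.1
   vertex 4.8 3.5 1.7
   vertex 1.1 4.6 1.5
  endloop
 endfacet
 facet normal -0.653 -0.704 0.279
  outer loop
   vertex 2.1 3.4 5.6
   vertex 0.4 4.7 4.9
   vertex 1.7 2.7 2.9
  endloop
 endfacet
 facet normal -0.124 0.340 0.932
  outer loop
   vertex 2.1 3.4 5.6
   vertex 3.7 5.9 4.9
   vertex 0.4 4.7 4.9
  endloop
 endfacet
 facet normal 0.315 -0.929 0.194
  outer loop
   vertex 2.1 3.4 5.6
   vertex 1.7 2.7 2.9
   vertex 4.8 3.5 1.7
  endloop
 endfacet
 facet normal 0.864 -0.213 0.457
  outer loop
   vertex 3.4 4.9 5.0
   vertex 4.8 3.5 1.7
   vertex 3.7 5.9 4.9
  endloop
 endfacet
 facet normal 0.743 -0.442 0.503
  outer loop
   vertex 3.4 4.9 5.0
   vertex 2.1 3.4 5.6
   vertex 4.8 3.5 1.7
  endloop
 endfacet
 facet normal 0.467 -0.052 0.883
  outer loop
   vertex 3.4 4.9 5.0
   vertex 3.7 5.9 4.9
   vertex 2.1 3.4 5.6
  endloop
 endfacet
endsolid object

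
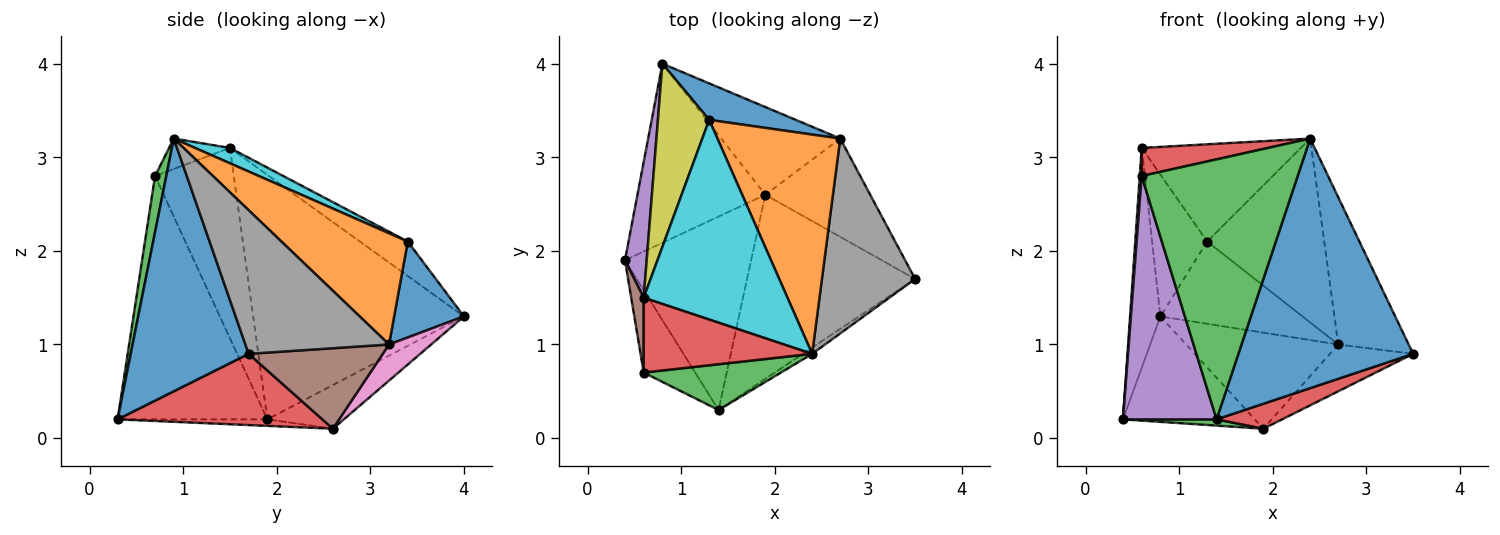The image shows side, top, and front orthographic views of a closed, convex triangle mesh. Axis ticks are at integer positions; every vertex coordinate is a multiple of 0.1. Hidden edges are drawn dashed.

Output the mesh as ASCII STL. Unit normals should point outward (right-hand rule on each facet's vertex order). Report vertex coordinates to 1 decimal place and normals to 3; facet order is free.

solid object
 facet normal 0.559 -0.829 -0.021
  outer loop
   vertex 1.4 0.3 0.2
   vertex 3.5 1.7 0.9
   vertex 2.4 0.9 3.2
  endloop
 endfacet
 facet normal -0.282 0.487 -0.827
  outer loop
   vertex 1.9 2.6 0.1
   vertex 0.4 1.9 0.2
   vertex 0.8 4.0 1.3
  endloop
 endfacet
 facet normal -0.052 -0.032 -0.998
  outer loop
   vertex 1.9 2.6 0.1
   vertex 1.4 0.3 0.2
   vertex 0.4 1.9 0.2
  endloop
 endfacet
 facet normal 0.387 -0.124 -0.914
  outer loop
   vertex 1.9 2.6 0.1
   vertex 3.5 1.7 0.9
   vertex 1.4 0.3 0.2
  endloop
 endfacet
 facet normal -0.986 0.142 0.088
  outer loop
   vertex 0.6 1.5 3.1
   vertex 0.8 4.0 1.3
   vertex 0.4 1.9 0.2
  endloop
 endfacet
 facet normal 0.570 0.353 -0.742
  outer loop
   vertex 2.7 3.2 1.0
   vertex 3.5 1.7 0.9
   vertex 1.9 2.6 0.1
  endloop
 endfacet
 facet normal 0.200 0.724 -0.661
  outer loop
   vertex 2.7 3.2 1.0
   vertex 1.9 2.6 0.1
   vertex 0.8 4.0 1.3
  endloop
 endfacet
 facet normal 0.776 0.380 0.503
  outer loop
   vertex 2.7 3.2 1.0
   vertex 2.4 0.9 3.2
   vertex 3.5 1.7 0.9
  endloop
 endfacet
 facet normal -0.469 0.540 0.698
  outer loop
   vertex 1.3 3.4 2.1
   vertex 0.8 4.0 1.3
   vertex 0.6 1.5 3.1
  endloop
 endfacet
 facet normal 0.096 0.436 0.895
  outer loop
   vertex 1.3 3.4 2.1
   vertex 0.6 1.5 3.1
   vertex 2.4 0.9 3.2
  endloop
 endfacet
 facet normal 0.410 0.834 0.370
  outer loop
   vertex 1.3 3.4 2.1
   vertex 2.7 3.2 1.0
   vertex 0.8 4.0 1.3
  endloop
 endfacet
 facet normal 0.570 0.528 0.630
  outer loop
   vertex 1.3 3.4 2.1
   vertex 2.4 0.9 3.2
   vertex 2.7 3.2 1.0
  endloop
 endfacet
 facet normal 0.071 -0.982 0.173
  outer loop
   vertex 0.6 0.7 2.8
   vertex 1.4 0.3 0.2
   vertex 2.4 0.9 3.2
  endloop
 endfacet
 facet normal -0.167 -0.346 0.923
  outer loop
   vertex 0.6 0.7 2.8
   vertex 2.4 0.9 3.2
   vertex 0.6 1.5 3.1
  endloop
 endfacet
 facet normal -0.835 -0.522 -0.177
  outer loop
   vertex 0.6 0.7 2.8
   vertex 0.4 1.9 0.2
   vertex 1.4 0.3 0.2
  endloop
 endfacet
 facet normal -0.998 -0.025 0.065
  outer loop
   vertex 0.6 0.7 2.8
   vertex 0.6 1.5 3.1
   vertex 0.4 1.9 0.2
  endloop
 endfacet
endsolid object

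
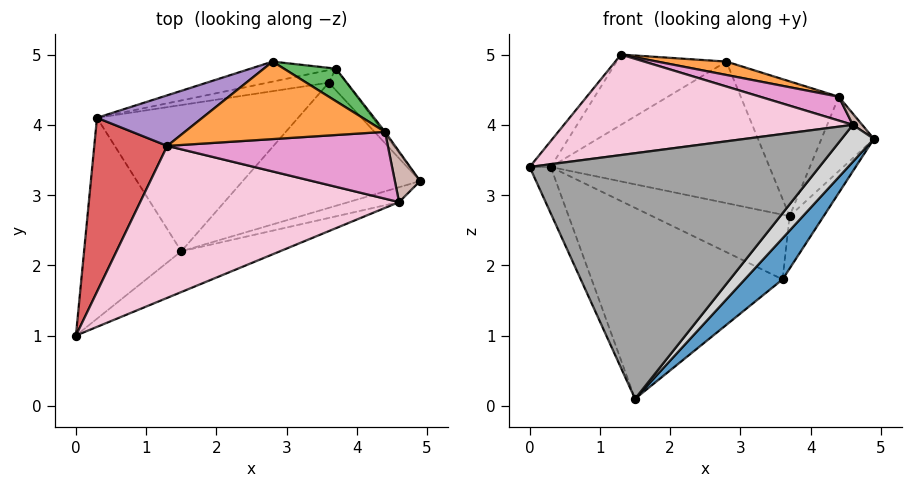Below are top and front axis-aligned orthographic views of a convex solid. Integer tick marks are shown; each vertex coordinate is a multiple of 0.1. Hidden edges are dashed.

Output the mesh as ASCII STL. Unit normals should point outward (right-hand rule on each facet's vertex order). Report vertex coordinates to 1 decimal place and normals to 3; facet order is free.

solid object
 facet normal 0.748 -0.207 -0.631
  outer loop
   vertex 3.6 4.6 1.8
   vertex 4.9 3.2 3.8
   vertex 1.5 2.2 0.1
  endloop
 endfacet
 facet normal 0.845 0.494 -0.204
  outer loop
   vertex 3.7 4.8 2.7
   vertex 4.9 3.2 3.8
   vertex 3.6 4.6 1.8
  endloop
 endfacet
 facet normal 0.198 -0.167 0.966
  outer loop
   vertex 4.4 3.9 4.4
   vertex 2.8 4.9 4.9
   vertex 1.3 3.7 5.0
  endloop
 endfacet
 facet normal 0.806 0.592 -0.019
  outer loop
   vertex 4.4 3.9 4.4
   vertex 4.9 3.2 3.8
   vertex 3.7 4.8 2.7
  endloop
 endfacet
 facet normal 0.563 0.804 0.194
  outer loop
   vertex 4.4 3.9 4.4
   vertex 3.7 4.8 2.7
   vertex 2.8 4.9 4.9
  endloop
 endfacet
 facet normal -0.919 0.089 -0.385
  outer loop
   vertex 0.3 4.1 3.4
   vertex 1.5 2.2 0.1
   vertex 0.0 1.0 3.4
  endloop
 endfacet
 facet normal -0.836 0.081 0.543
  outer loop
   vertex 0.3 4.1 3.4
   vertex 0.0 1.0 3.4
   vertex 1.3 3.7 5.0
  endloop
 endfacet
 facet normal -0.383 0.733 -0.562
  outer loop
   vertex 0.3 4.1 3.4
   vertex 3.6 4.6 1.8
   vertex 1.5 2.2 0.1
  endloop
 endfacet
 facet normal -0.521 0.693 0.499
  outer loop
   vertex 0.3 4.1 3.4
   vertex 1.3 3.7 5.0
   vertex 2.8 4.9 4.9
  endloop
 endfacet
 facet normal -0.227 0.964 -0.137
  outer loop
   vertex 0.3 4.1 3.4
   vertex 2.8 4.9 4.9
   vertex 3.7 4.8 2.7
  endloop
 endfacet
 facet normal -0.235 0.954 -0.186
  outer loop
   vertex 0.3 4.1 3.4
   vertex 3.7 4.8 2.7
   vertex 3.6 4.6 1.8
  endloop
 endfacet
 facet normal 0.655 -0.164 0.737
  outer loop
   vertex 4.6 2.9 4.0
   vertex 4.9 3.2 3.8
   vertex 4.4 3.9 4.4
  endloop
 endfacet
 facet normal 0.200 -0.329 0.923
  outer loop
   vertex 4.6 2.9 4.0
   vertex 4.4 3.9 4.4
   vertex 1.3 3.7 5.0
  endloop
 endfacet
 facet normal 0.118 -0.548 0.828
  outer loop
   vertex 4.6 2.9 4.0
   vertex 1.3 3.7 5.0
   vertex 0.0 1.0 3.4
  endloop
 endfacet
 facet normal 0.394 -0.907 -0.151
  outer loop
   vertex 4.6 2.9 4.0
   vertex 0.0 1.0 3.4
   vertex 1.5 2.2 0.1
  endloop
 endfacet
 facet normal 0.562 -0.768 -0.309
  outer loop
   vertex 4.6 2.9 4.0
   vertex 1.5 2.2 0.1
   vertex 4.9 3.2 3.8
  endloop
 endfacet
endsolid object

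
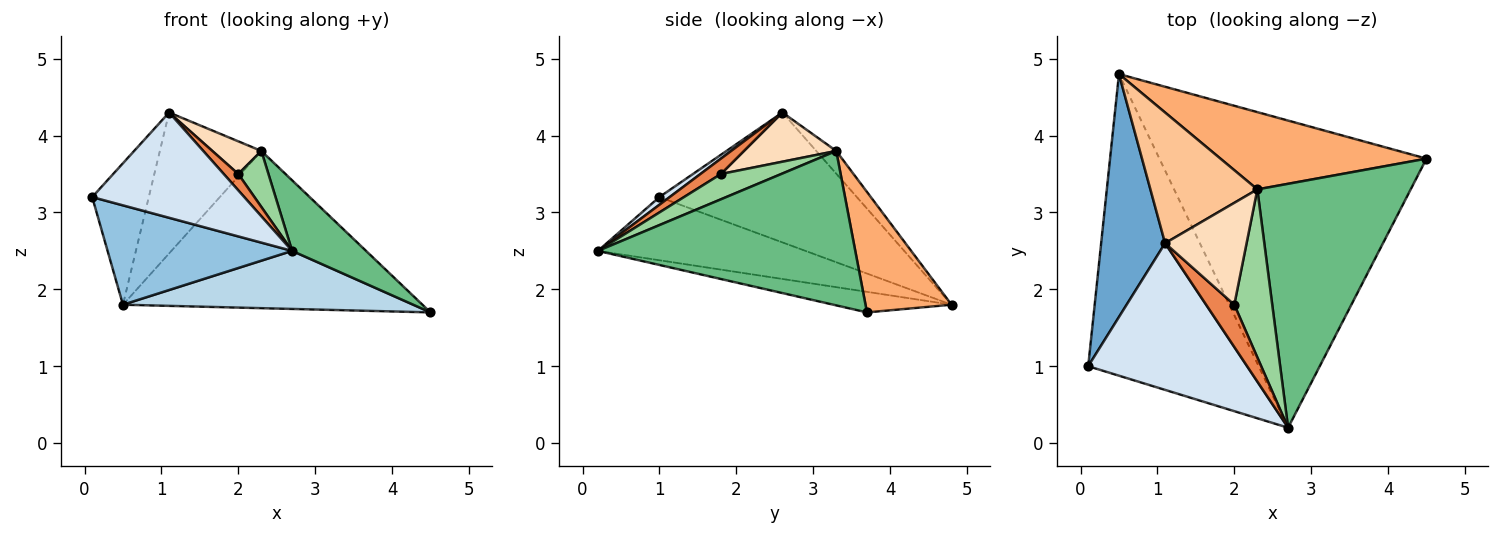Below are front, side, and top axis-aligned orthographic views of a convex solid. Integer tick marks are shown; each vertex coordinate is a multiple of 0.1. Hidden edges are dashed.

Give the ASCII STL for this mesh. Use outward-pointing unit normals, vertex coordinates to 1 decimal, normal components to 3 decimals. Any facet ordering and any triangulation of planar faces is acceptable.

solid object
 facet normal -0.869 0.249 0.428
  outer loop
   vertex 1.1 2.6 4.3
   vertex 0.5 4.8 1.8
   vertex 0.1 1.0 3.2
  endloop
 endfacet
 facet normal -0.332 -0.295 -0.896
  outer loop
   vertex 2.7 0.2 2.5
   vertex 0.1 1.0 3.2
   vertex 0.5 4.8 1.8
  endloop
 endfacet
 facet normal -0.075 -0.185 -0.980
  outer loop
   vertex 2.7 0.2 2.5
   vertex 0.5 4.8 1.8
   vertex 4.5 3.7 1.7
  endloop
 endfacet
 facet normal 0.039 -0.583 0.812
  outer loop
   vertex 2.7 0.2 2.5
   vertex 1.1 2.6 4.3
   vertex 0.1 1.0 3.2
  endloop
 endfacet
 facet normal 0.453 -0.321 0.831
  outer loop
   vertex 2.7 0.2 2.5
   vertex 2.0 1.8 3.5
   vertex 1.1 2.6 4.3
  endloop
 endfacet
 facet normal 0.250 0.869 0.427
  outer loop
   vertex 2.3 3.3 3.8
   vertex 4.5 3.7 1.7
   vertex 0.5 4.8 1.8
  endloop
 endfacet
 facet normal -0.143 0.726 0.673
  outer loop
   vertex 2.3 3.3 3.8
   vertex 0.5 4.8 1.8
   vertex 1.1 2.6 4.3
  endloop
 endfacet
 facet normal 0.498 -0.265 0.826
  outer loop
   vertex 2.3 3.3 3.8
   vertex 1.1 2.6 4.3
   vertex 2.0 1.8 3.5
  endloop
 endfacet
 facet normal 0.695 -0.200 0.690
  outer loop
   vertex 2.3 3.3 3.8
   vertex 2.7 0.2 2.5
   vertex 4.5 3.7 1.7
  endloop
 endfacet
 facet normal 0.535 -0.267 0.802
  outer loop
   vertex 2.3 3.3 3.8
   vertex 2.0 1.8 3.5
   vertex 2.7 0.2 2.5
  endloop
 endfacet
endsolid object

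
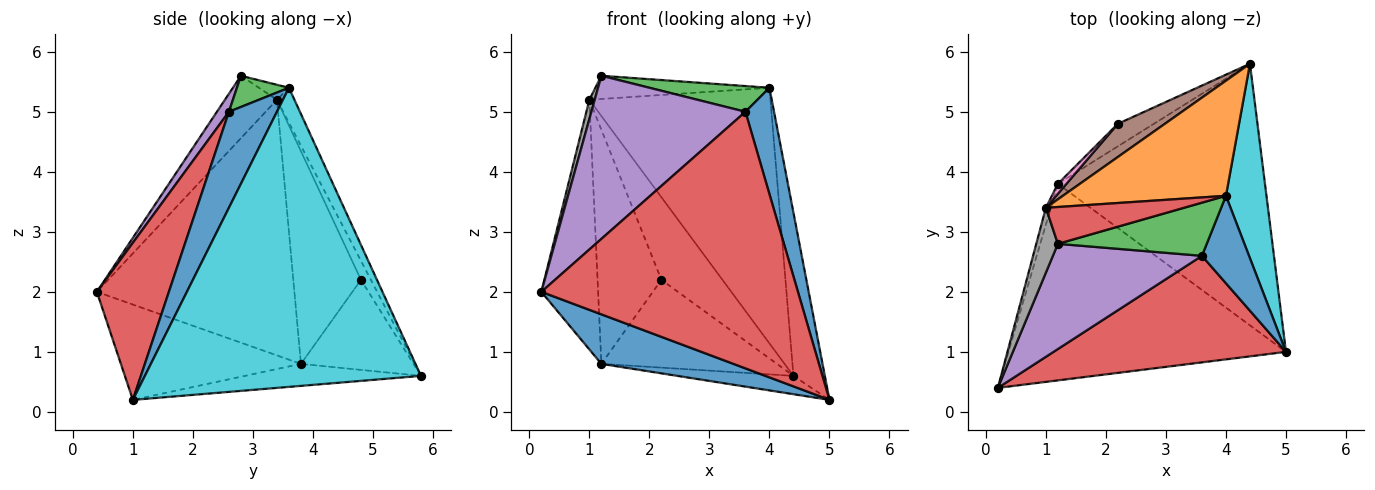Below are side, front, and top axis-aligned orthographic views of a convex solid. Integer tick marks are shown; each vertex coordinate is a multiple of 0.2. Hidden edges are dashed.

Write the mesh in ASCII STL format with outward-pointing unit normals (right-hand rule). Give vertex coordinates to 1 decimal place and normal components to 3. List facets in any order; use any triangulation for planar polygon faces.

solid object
 facet normal -0.316 -0.232 -0.920
  outer loop
   vertex 1.2 3.8 0.8
   vertex 5.0 1.0 0.2
   vertex 0.2 0.4 2.0
  endloop
 endfacet
 facet normal -0.105 0.069 -0.992
  outer loop
   vertex 1.2 3.8 0.8
   vertex 4.4 5.8 0.6
   vertex 5.0 1.0 0.2
  endloop
 endfacet
 facet normal -0.528 0.823 -0.211
  outer loop
   vertex 1.2 3.8 0.8
   vertex 2.2 4.8 2.2
   vertex 4.4 5.8 0.6
  endloop
 endfacet
 facet normal 0.251 -0.894 0.371
  outer loop
   vertex 3.6 2.6 5.0
   vertex 0.2 0.4 2.0
   vertex 5.0 1.0 0.2
  endloop
 endfacet
 facet normal 0.065 -0.839 0.541
  outer loop
   vertex 3.6 2.6 5.0
   vertex 1.2 2.8 5.6
   vertex 0.2 0.4 2.0
  endloop
 endfacet
 facet normal -0.149 0.918 0.369
  outer loop
   vertex 1.0 3.4 5.2
   vertex 4.4 5.8 0.6
   vertex 2.2 4.8 2.2
  endloop
 endfacet
 facet normal -0.727 0.686 0.029
  outer loop
   vertex 1.0 3.4 5.2
   vertex 2.2 4.8 2.2
   vertex 1.2 3.8 0.8
  endloop
 endfacet
 facet normal -0.941 -0.096 0.326
  outer loop
   vertex 1.0 3.4 5.2
   vertex 0.2 0.4 2.0
   vertex 1.2 2.8 5.6
  endloop
 endfacet
 facet normal -0.961 0.276 -0.019
  outer loop
   vertex 1.0 3.4 5.2
   vertex 1.2 3.8 0.8
   vertex 0.2 0.4 2.0
  endloop
 endfacet
 facet normal 0.985 0.112 0.133
  outer loop
   vertex 4.0 3.6 5.4
   vertex 5.0 1.0 0.2
   vertex 4.4 5.8 0.6
  endloop
 endfacet
 facet normal 0.792 -0.472 0.388
  outer loop
   vertex 4.0 3.6 5.4
   vertex 3.6 2.6 5.0
   vertex 5.0 1.0 0.2
  endloop
 endfacet
 facet normal -0.088 0.908 0.409
  outer loop
   vertex 4.0 3.6 5.4
   vertex 4.4 5.8 0.6
   vertex 1.0 3.4 5.2
  endloop
 endfacet
 facet normal 0.185 -0.428 0.885
  outer loop
   vertex 4.0 3.6 5.4
   vertex 1.2 2.8 5.6
   vertex 3.6 2.6 5.0
  endloop
 endfacet
 facet normal -0.092 0.531 0.842
  outer loop
   vertex 4.0 3.6 5.4
   vertex 1.0 3.4 5.2
   vertex 1.2 2.8 5.6
  endloop
 endfacet
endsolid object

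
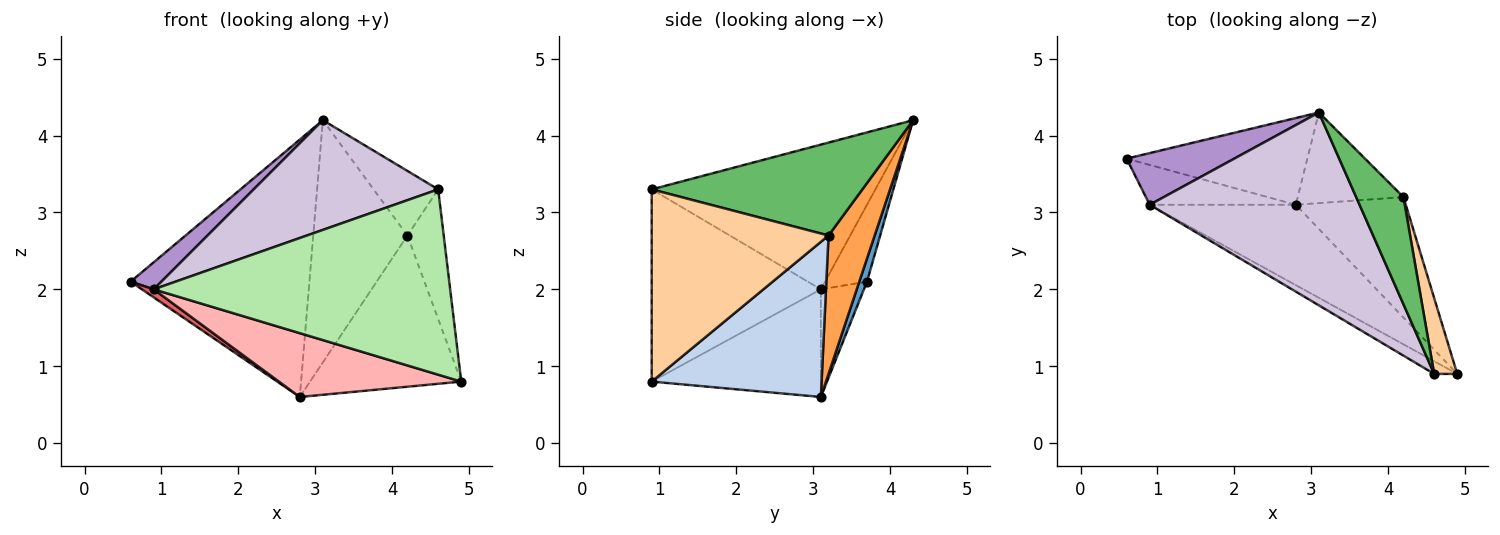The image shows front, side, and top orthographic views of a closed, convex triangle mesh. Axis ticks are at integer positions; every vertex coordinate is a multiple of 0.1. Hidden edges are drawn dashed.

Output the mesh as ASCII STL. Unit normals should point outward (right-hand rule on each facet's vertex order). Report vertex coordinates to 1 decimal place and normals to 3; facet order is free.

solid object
 facet normal 0.041 0.947 -0.319
  outer loop
   vertex 2.8 3.1 0.6
   vertex 0.6 3.7 2.1
   vertex 3.1 4.3 4.2
  endloop
 endfacet
 facet normal 0.660 0.588 -0.468
  outer loop
   vertex 4.2 3.2 2.7
   vertex 4.9 0.9 0.8
   vertex 2.8 3.1 0.6
  endloop
 endfacet
 facet normal 0.417 0.851 -0.319
  outer loop
   vertex 4.2 3.2 2.7
   vertex 2.8 3.1 0.6
   vertex 3.1 4.3 4.2
  endloop
 endfacet
 facet normal 0.973 0.200 0.117
  outer loop
   vertex 4.2 3.2 2.7
   vertex 4.6 0.9 3.3
   vertex 4.9 0.9 0.8
  endloop
 endfacet
 facet normal 0.860 0.264 0.437
  outer loop
   vertex 4.2 3.2 2.7
   vertex 3.1 4.3 4.2
   vertex 4.6 0.9 3.3
  endloop
 endfacet
 facet normal -0.495 -0.867 -0.059
  outer loop
   vertex 0.9 3.1 2.0
   vertex 4.9 0.9 0.8
   vertex 4.6 0.9 3.3
  endloop
 endfacet
 facet normal -0.586 -0.160 -0.795
  outer loop
   vertex 0.9 3.1 2.0
   vertex 0.6 3.7 2.1
   vertex 2.8 3.1 0.6
  endloop
 endfacet
 facet normal -0.500 -0.539 -0.678
  outer loop
   vertex 0.9 3.1 2.0
   vertex 2.8 3.1 0.6
   vertex 4.9 0.9 0.8
  endloop
 endfacet
 facet normal -0.535 -0.392 0.749
  outer loop
   vertex 0.9 3.1 2.0
   vertex 3.1 4.3 4.2
   vertex 0.6 3.7 2.1
  endloop
 endfacet
 facet normal -0.514 -0.424 0.745
  outer loop
   vertex 0.9 3.1 2.0
   vertex 4.6 0.9 3.3
   vertex 3.1 4.3 4.2
  endloop
 endfacet
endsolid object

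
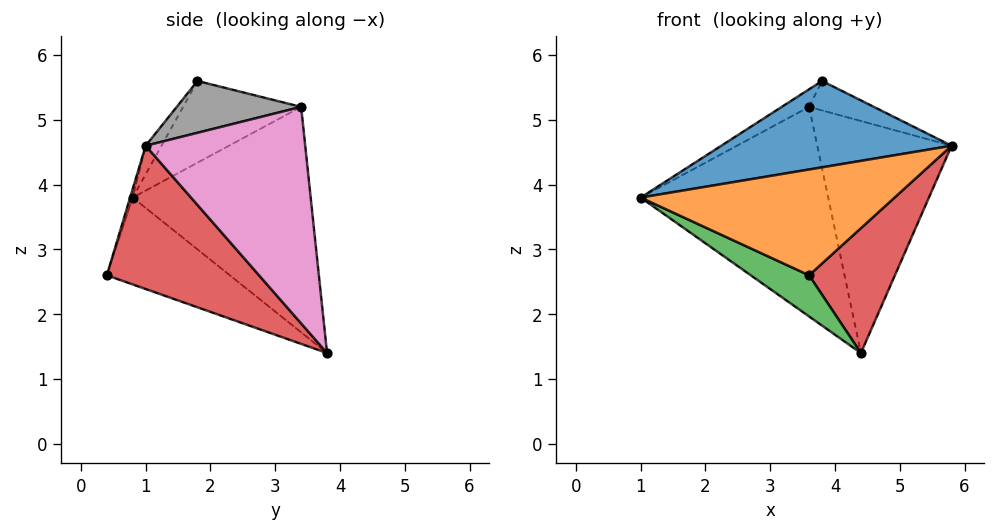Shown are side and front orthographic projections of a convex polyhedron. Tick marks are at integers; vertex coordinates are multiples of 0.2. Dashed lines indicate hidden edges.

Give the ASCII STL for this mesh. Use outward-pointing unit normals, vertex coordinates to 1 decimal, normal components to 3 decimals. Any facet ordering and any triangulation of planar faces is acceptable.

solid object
 facet normal -0.057 -0.832 0.551
  outer loop
   vertex 3.8 1.8 5.6
   vertex 1.0 0.8 3.8
   vertex 5.8 1.0 4.6
  endloop
 endfacet
 facet normal -0.010 -0.955 0.297
  outer loop
   vertex 3.6 0.4 2.6
   vertex 5.8 1.0 4.6
   vertex 1.0 0.8 3.8
  endloop
 endfacet
 facet normal -0.436 -0.207 -0.876
  outer loop
   vertex 3.6 0.4 2.6
   vertex 1.0 0.8 3.8
   vertex 4.4 3.8 1.4
  endloop
 endfacet
 facet normal 0.677 -0.381 -0.630
  outer loop
   vertex 3.6 0.4 2.6
   vertex 4.4 3.8 1.4
   vertex 5.8 1.0 4.6
  endloop
 endfacet
 facet normal -0.687 0.724 -0.068
  outer loop
   vertex 3.6 3.4 5.2
   vertex 4.4 3.8 1.4
   vertex 1.0 0.8 3.8
  endloop
 endfacet
 facet normal -0.569 0.132 0.812
  outer loop
   vertex 3.6 3.4 5.2
   vertex 1.0 0.8 3.8
   vertex 3.8 1.8 5.6
  endloop
 endfacet
 facet normal 0.746 0.628 0.223
  outer loop
   vertex 3.6 3.4 5.2
   vertex 5.8 1.0 4.6
   vertex 4.4 3.8 1.4
  endloop
 endfacet
 facet normal 0.514 0.268 0.815
  outer loop
   vertex 3.6 3.4 5.2
   vertex 3.8 1.8 5.6
   vertex 5.8 1.0 4.6
  endloop
 endfacet
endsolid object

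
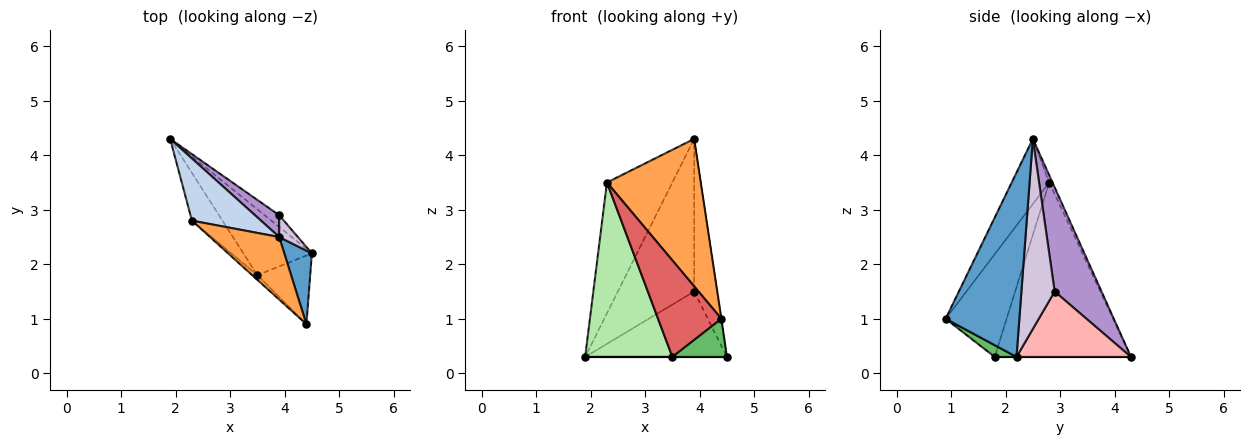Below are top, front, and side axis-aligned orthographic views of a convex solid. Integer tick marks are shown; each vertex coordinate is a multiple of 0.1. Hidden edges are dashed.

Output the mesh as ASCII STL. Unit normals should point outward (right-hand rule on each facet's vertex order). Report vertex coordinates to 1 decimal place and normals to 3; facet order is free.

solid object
 facet normal 0.989 0.004 0.148
  outer loop
   vertex 3.9 2.5 4.3
   vertex 4.4 0.9 1.0
   vertex 4.5 2.2 0.3
  endloop
 endfacet
 facet normal -0.045 0.902 0.429
  outer loop
   vertex 2.3 2.8 3.5
   vertex 3.9 2.5 4.3
   vertex 1.9 4.3 0.3
  endloop
 endfacet
 facet normal -0.345 -0.864 0.367
  outer loop
   vertex 2.3 2.8 3.5
   vertex 4.4 0.9 1.0
   vertex 3.9 2.5 4.3
  endloop
 endfacet
 facet normal 0.000 0.000 -1.000
  outer loop
   vertex 3.5 1.8 0.3
   vertex 1.9 4.3 0.3
   vertex 4.5 2.2 0.3
  endloop
 endfacet
 facet normal 0.191 -0.477 -0.858
  outer loop
   vertex 3.5 1.8 0.3
   vertex 4.5 2.2 0.3
   vertex 4.4 0.9 1.0
  endloop
 endfacet
 facet normal -0.833 -0.533 -0.146
  outer loop
   vertex 3.5 1.8 0.3
   vertex 2.3 2.8 3.5
   vertex 1.9 4.3 0.3
  endloop
 endfacet
 facet normal -0.693 -0.720 -0.035
  outer loop
   vertex 3.5 1.8 0.3
   vertex 4.4 0.9 1.0
   vertex 2.3 2.8 3.5
  endloop
 endfacet
 facet normal 0.622 0.770 -0.138
  outer loop
   vertex 3.9 2.9 1.5
   vertex 4.5 2.2 0.3
   vertex 1.9 4.3 0.3
  endloop
 endfacet
 facet normal 0.520 0.846 0.121
  outer loop
   vertex 3.9 2.9 1.5
   vertex 1.9 4.3 0.3
   vertex 3.9 2.5 4.3
  endloop
 endfacet
 facet normal 0.821 0.565 0.081
  outer loop
   vertex 3.9 2.9 1.5
   vertex 3.9 2.5 4.3
   vertex 4.5 2.2 0.3
  endloop
 endfacet
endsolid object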